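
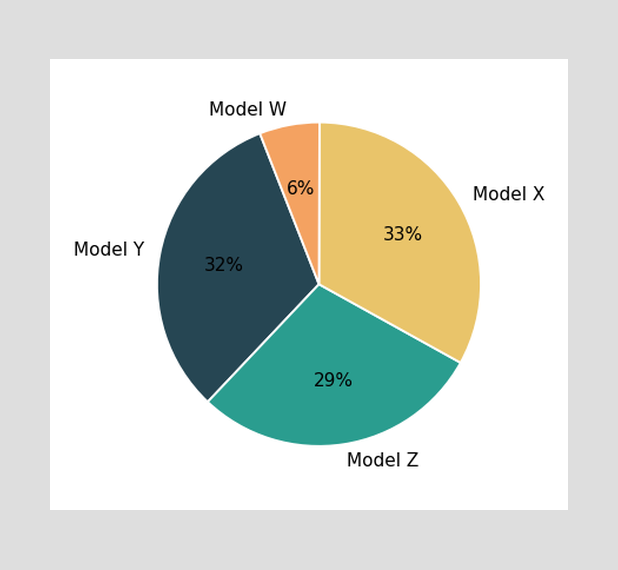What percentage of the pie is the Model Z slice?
The Model Z slice takes up 29% of the pie.

29%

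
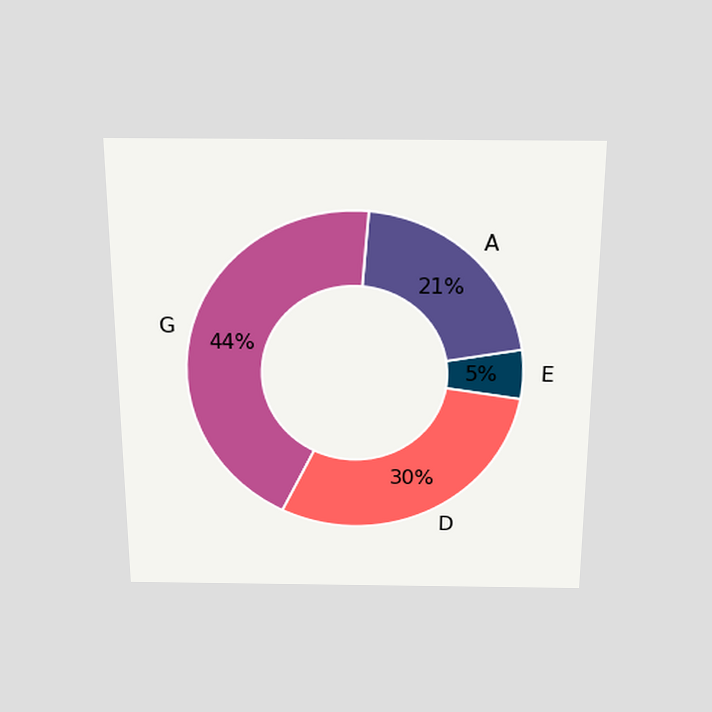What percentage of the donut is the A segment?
The chart is viewed slightly from above. The A segment takes up 21% of the ring.

21%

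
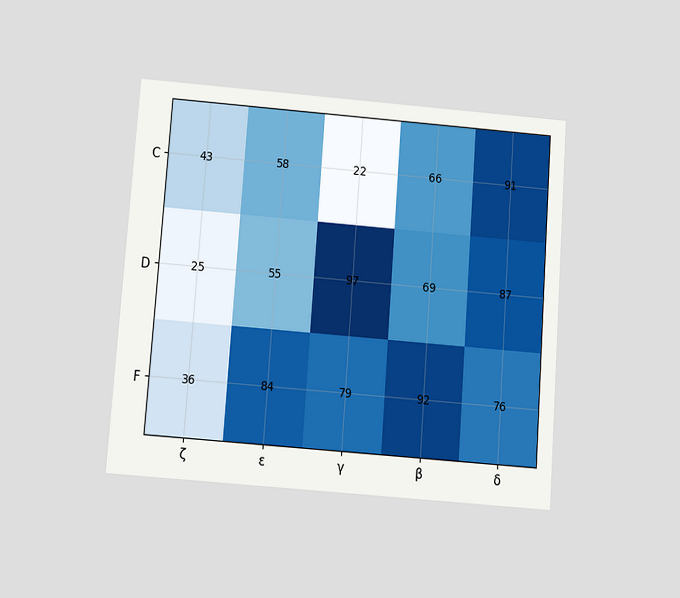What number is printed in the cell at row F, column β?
92

The chart is tilted about 4° clockwise and viewed slightly from below. The (F, β) cell reads 92.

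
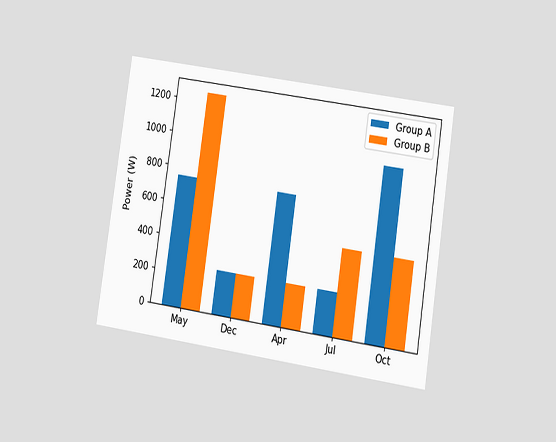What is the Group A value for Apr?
The chart is tilted about 9° clockwise and viewed at a slight angle. The Group A bar at Apr reaches 750W on the y-axis.

750W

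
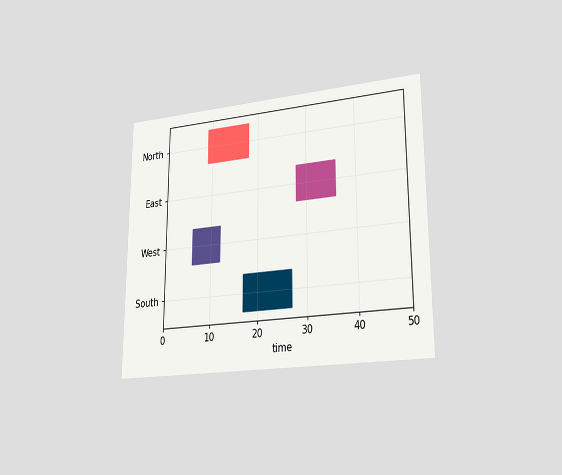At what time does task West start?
6

The chart is viewed slightly from the right. The West bar begins at t=6.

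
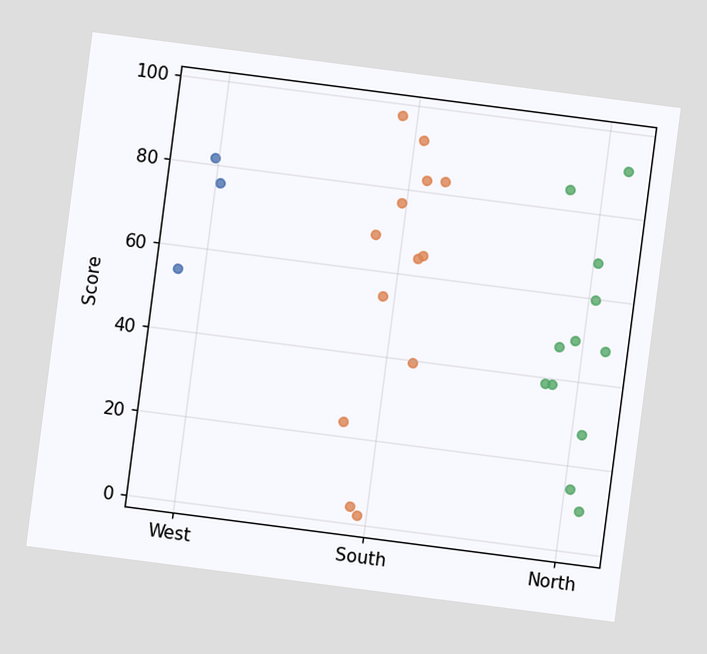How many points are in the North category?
12

The chart is tilted about 7° clockwise. Counting the markers in the North column gives 12.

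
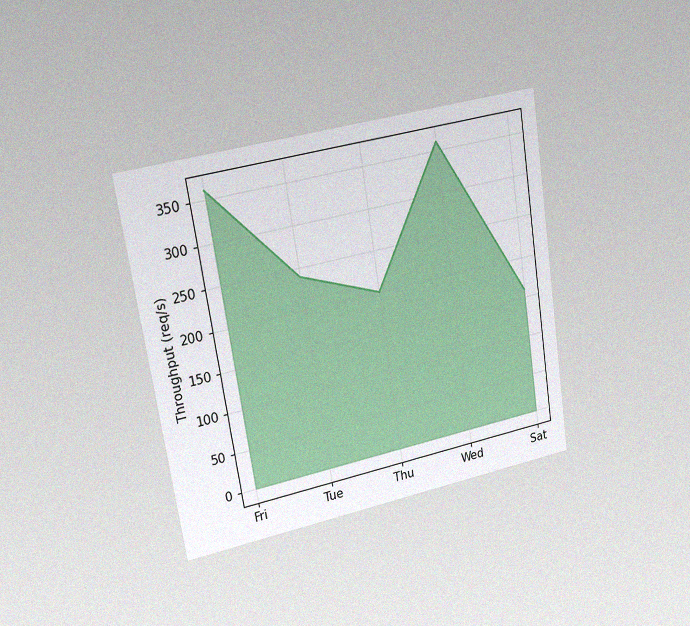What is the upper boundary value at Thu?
200req/s

The chart is tilted about 9° counter-clockwise and viewed slightly from the left, with some photo noise. At Thu the upper boundary is at 200req/s.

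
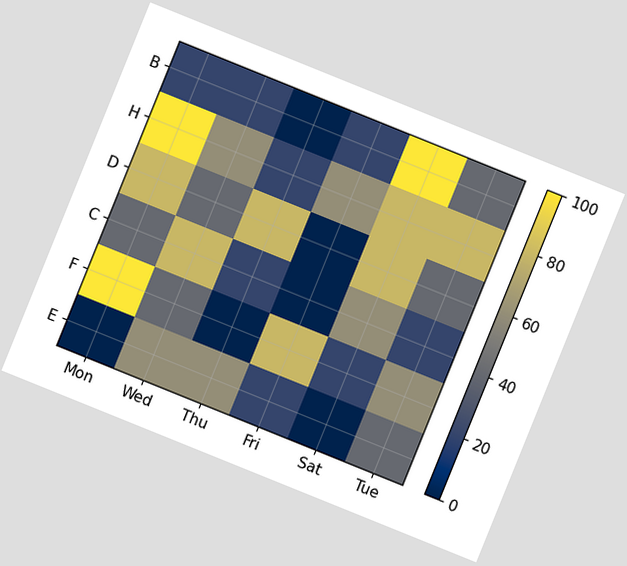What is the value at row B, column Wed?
20

The chart is tilted about 22° clockwise. Matching cell (B, Wed) against the colorbar gives 20.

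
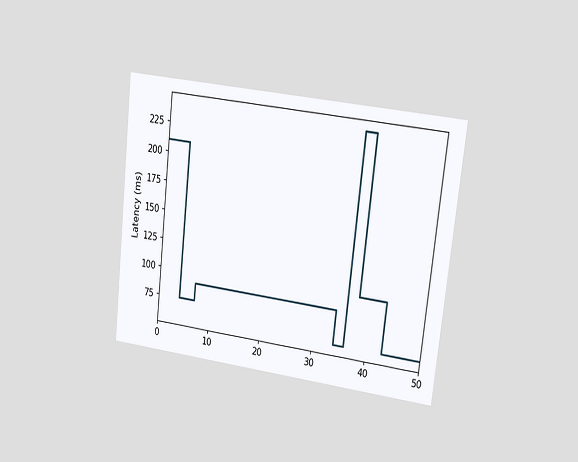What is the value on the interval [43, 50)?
The chart is tilted about 7° clockwise and viewed at a slight angle. On [43, 50) the step sits at 60ms.

60ms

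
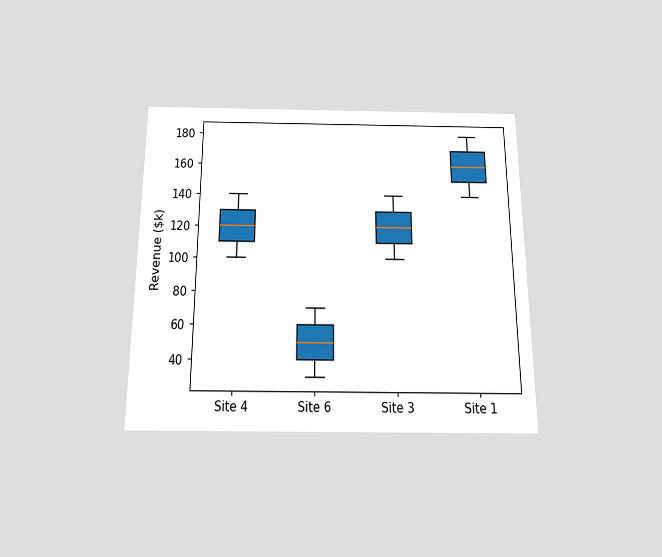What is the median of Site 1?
The chart is viewed slightly from below. The median line in the Site 1 box sits at $160k.

$160k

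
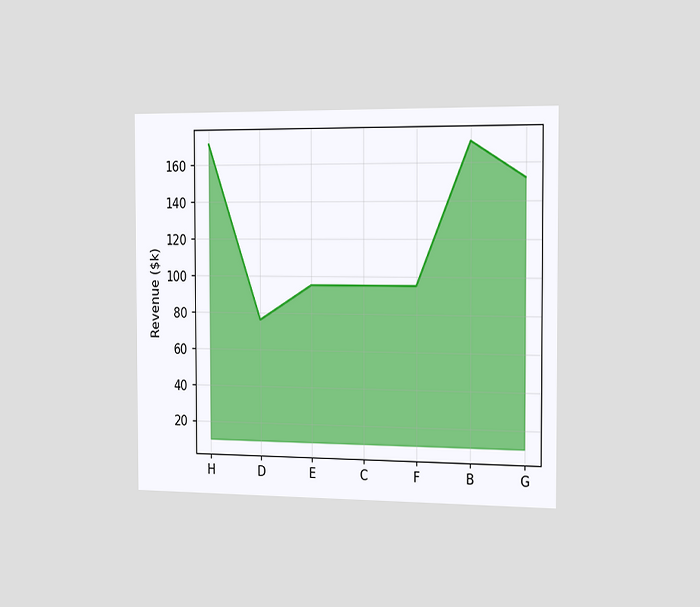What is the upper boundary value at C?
The chart is viewed slightly from the right. At C the upper boundary is at $95k.

$95k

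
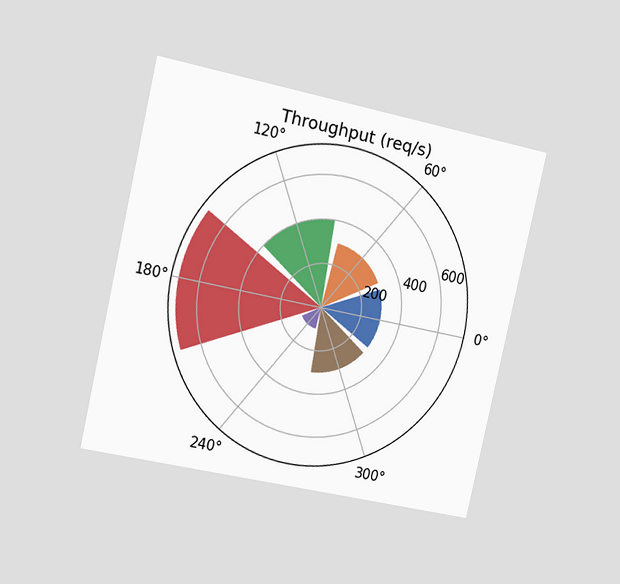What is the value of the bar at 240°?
The chart is tilted about 13° clockwise and viewed slightly from the left. The bar at 240° reaches 100req/s on the radial axis.

100req/s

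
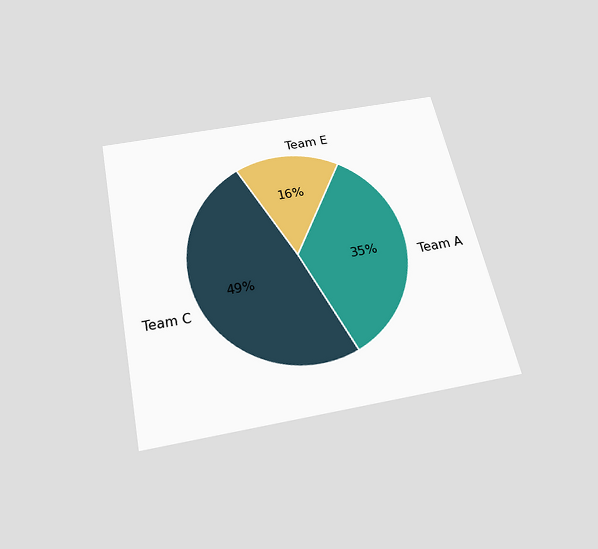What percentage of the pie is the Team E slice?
16%

The chart is tilted about 12° counter-clockwise and viewed slightly from below. The Team E slice takes up 16% of the pie.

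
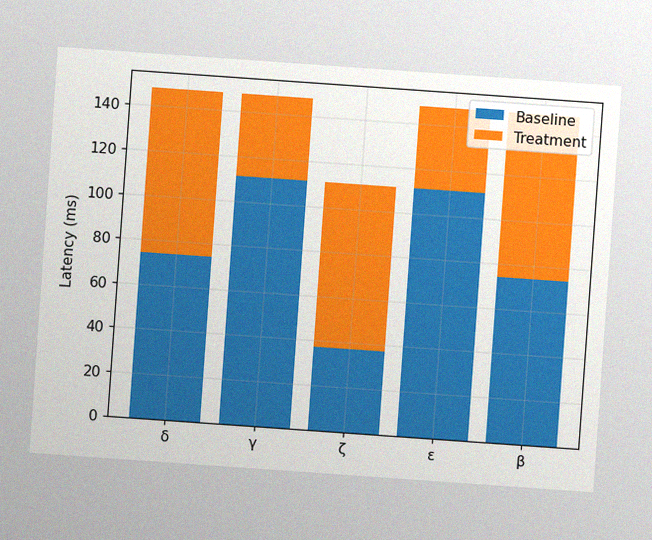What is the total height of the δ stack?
The chart is tilted about 4° clockwise, with some photo noise. The δ stack's top reaches 148ms on the y-axis.

148ms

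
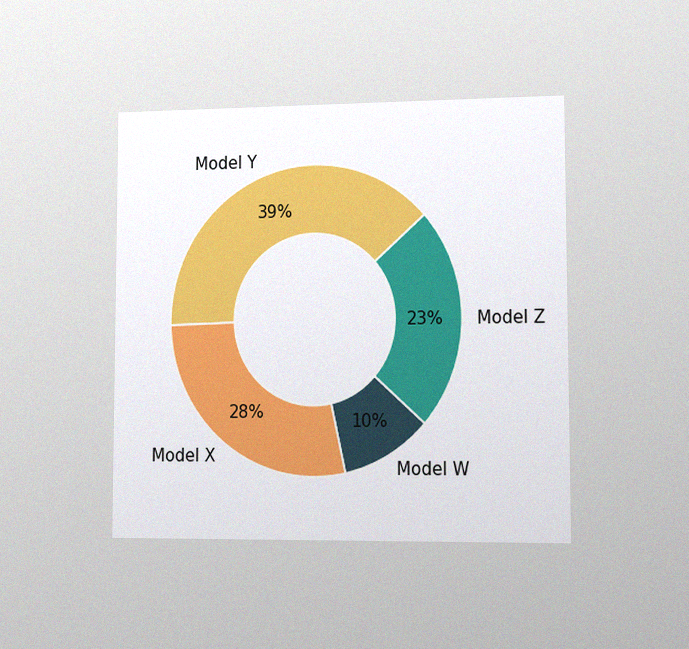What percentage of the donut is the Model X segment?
The chart is viewed slightly from the right, with some photo noise. The Model X segment takes up 28% of the ring.

28%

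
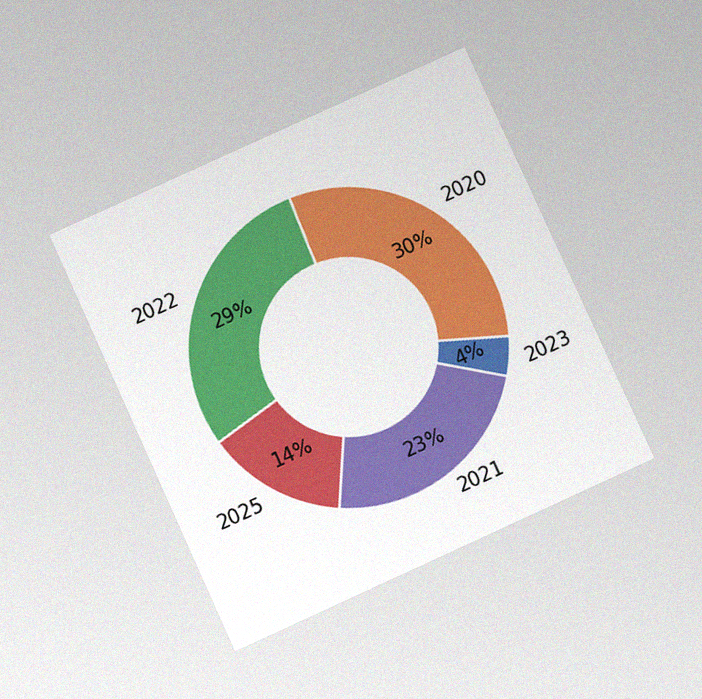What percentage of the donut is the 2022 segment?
29%

The chart is tilted about 24° counter-clockwise and viewed slightly from below, with some photo noise. The 2022 segment takes up 29% of the ring.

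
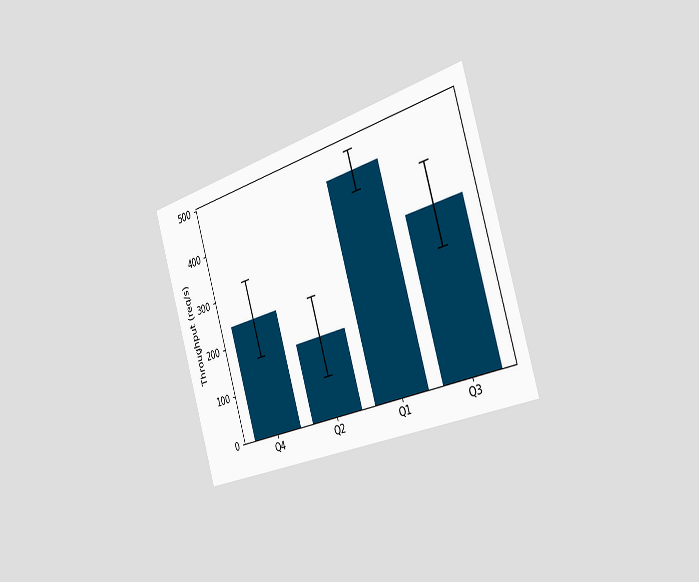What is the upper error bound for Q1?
The chart is tilted about 17° counter-clockwise and viewed slightly from the right. The Q1 bar's upper whisker reaches 480req/s.

480req/s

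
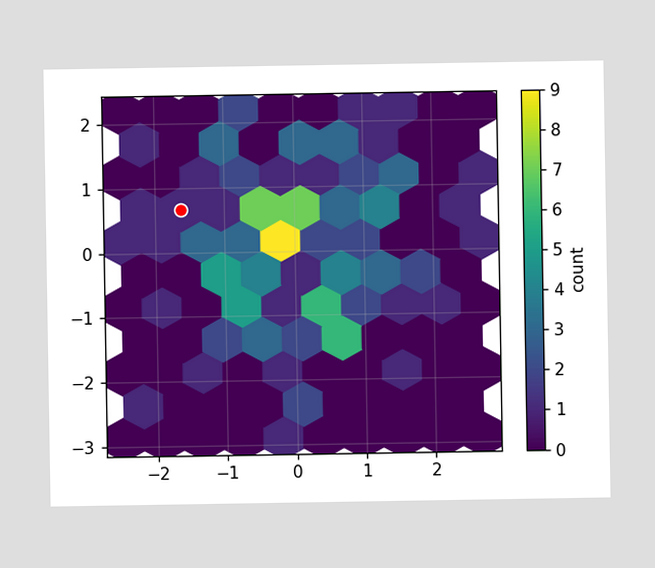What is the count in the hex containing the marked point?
The marked hex reads 1 on the colorbar.

1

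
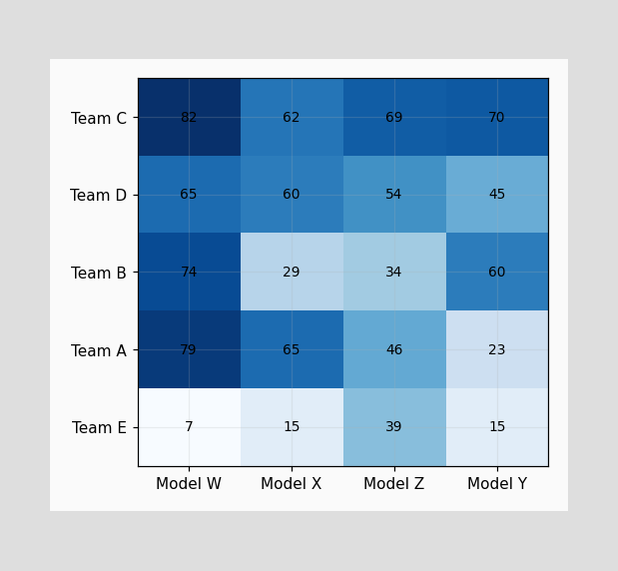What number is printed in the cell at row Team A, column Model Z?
The (Team A, Model Z) cell reads 46.

46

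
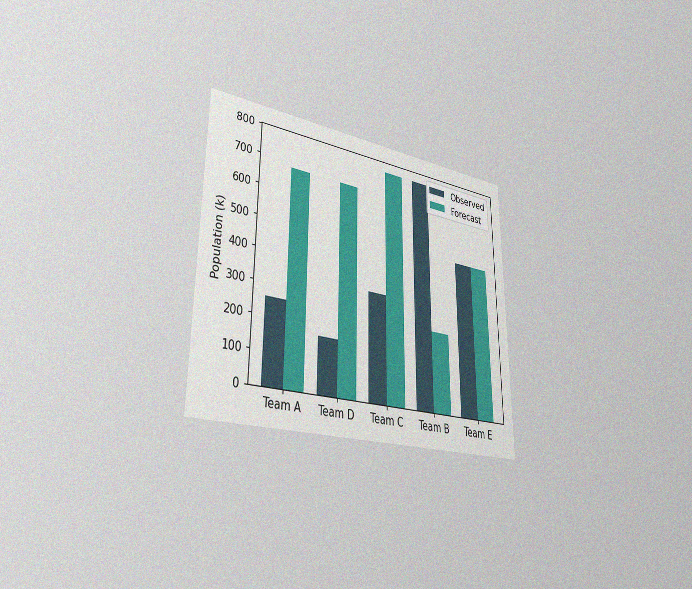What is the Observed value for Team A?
The chart is viewed slightly from the left, with some photo noise. The Observed bar at Team A reaches 255k on the y-axis.

255k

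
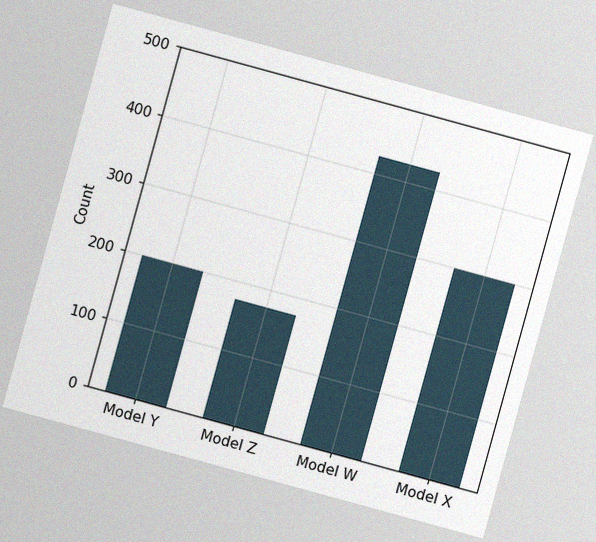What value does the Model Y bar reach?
200

The chart is tilted about 15° clockwise, with some photo noise. Reading along the chart's y-axis, the Model Y bar reaches 200.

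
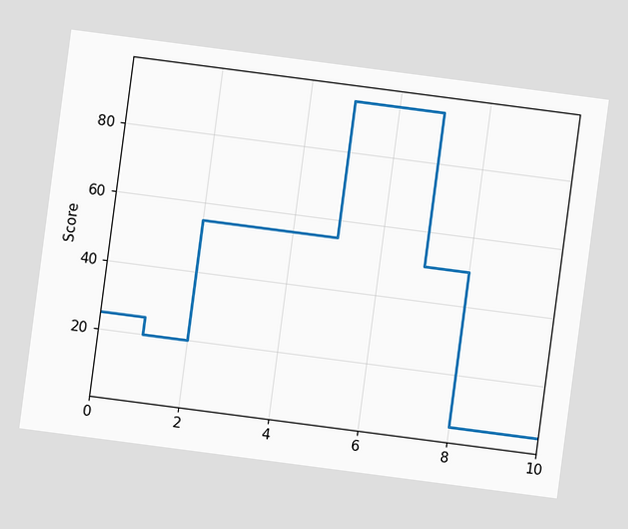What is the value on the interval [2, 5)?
55

The chart is tilted about 7° clockwise. On [2, 5) the step sits at 55.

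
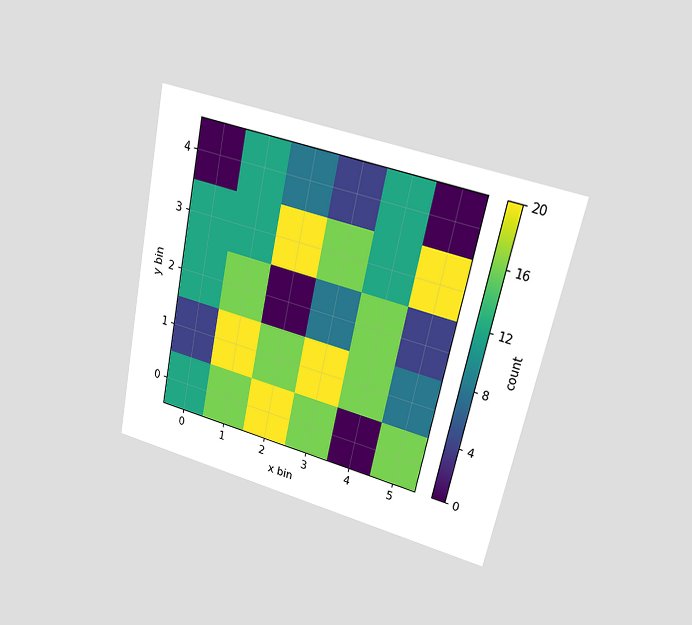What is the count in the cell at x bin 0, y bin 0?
12

The chart is tilted about 12° clockwise and viewed at a slight angle. Matching the cell (0, 0) against the colorbar gives 12.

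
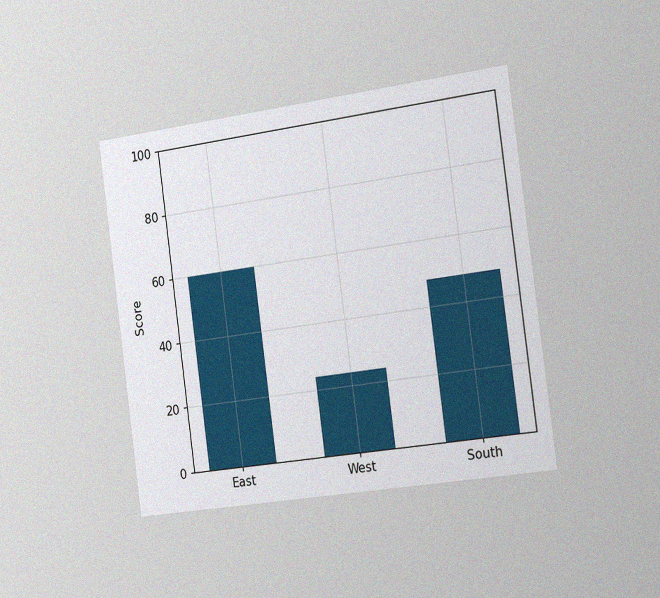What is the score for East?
The chart is tilted about 8° counter-clockwise and viewed slightly from the right, with some photo noise. Reading along the chart's y-axis, the East bar reaches 60.

60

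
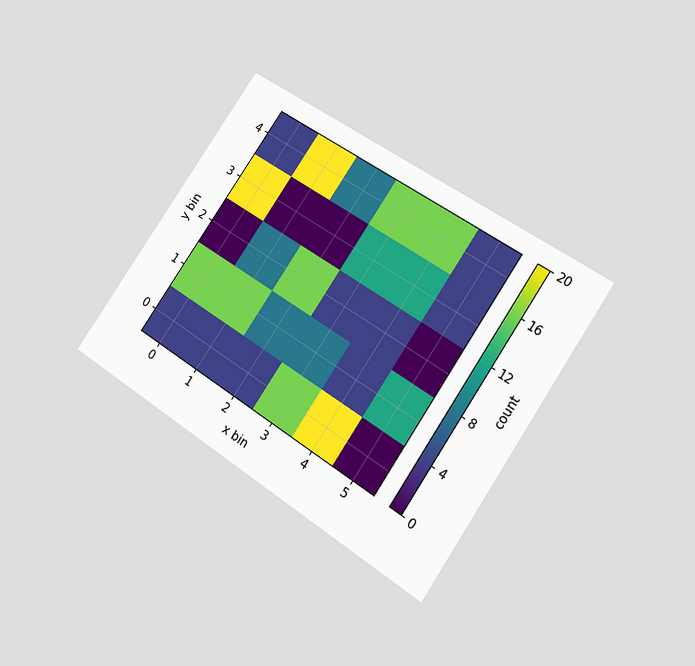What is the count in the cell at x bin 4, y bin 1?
4

The chart is tilted about 34° clockwise and viewed at a slight angle. Matching the cell (4, 1) against the colorbar gives 4.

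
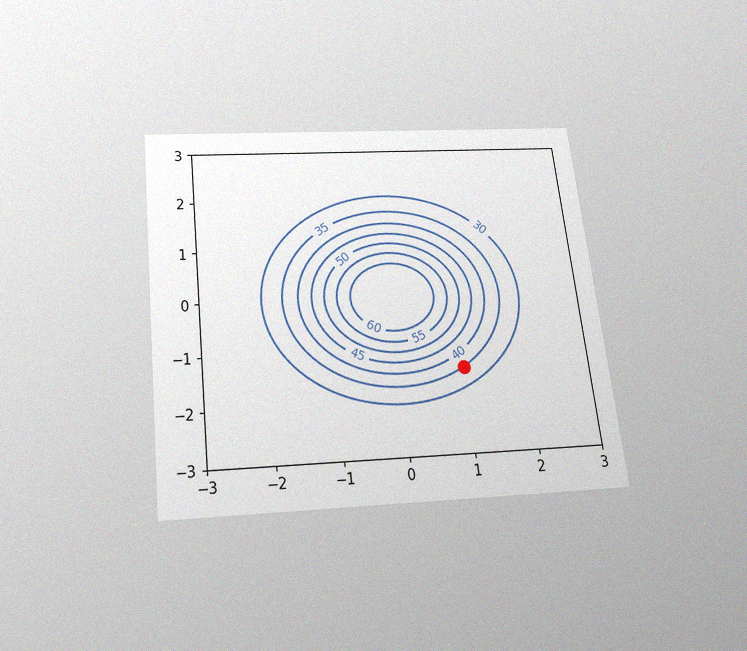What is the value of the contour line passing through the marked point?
The chart is tilted about 7° counter-clockwise and viewed slightly from below, with some photo noise. The marked point sits on the contour labelled 35.

35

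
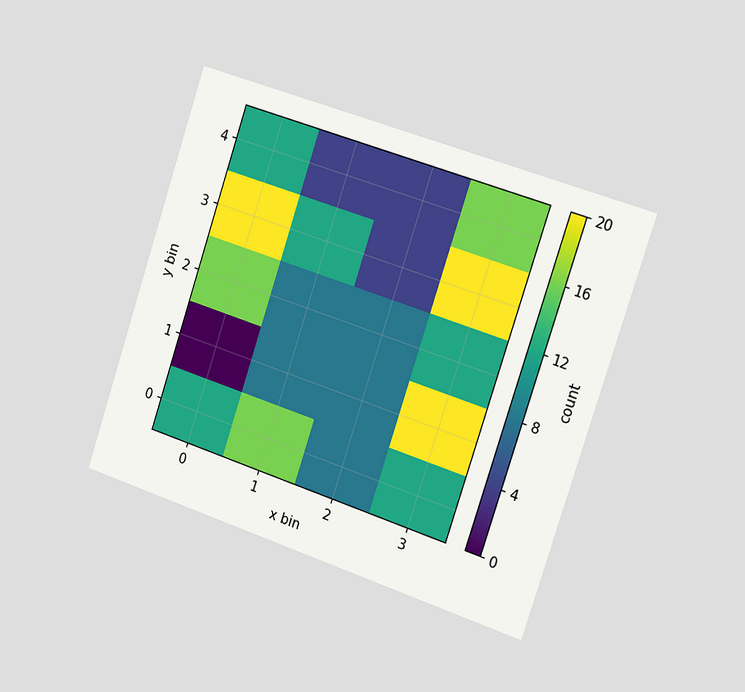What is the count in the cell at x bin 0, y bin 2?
16

The chart is tilted about 18° clockwise and viewed slightly from the right. Matching the cell (0, 2) against the colorbar gives 16.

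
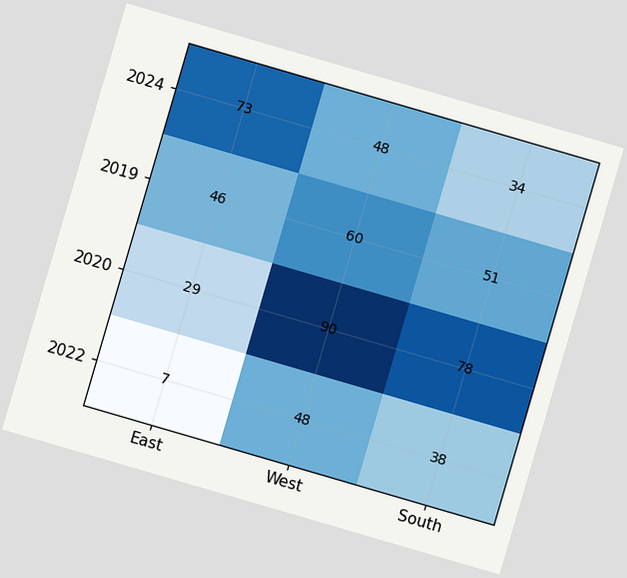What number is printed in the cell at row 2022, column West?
The chart is tilted about 16° clockwise. The (2022, West) cell reads 48.

48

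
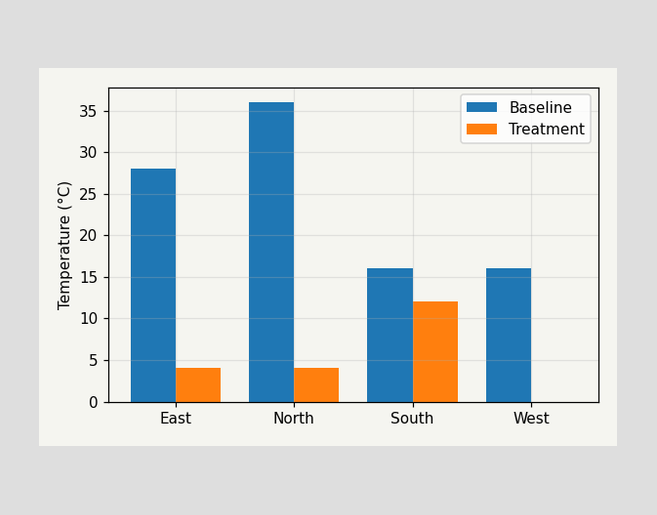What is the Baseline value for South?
16°C

The Baseline bar at South reaches 16°C on the y-axis.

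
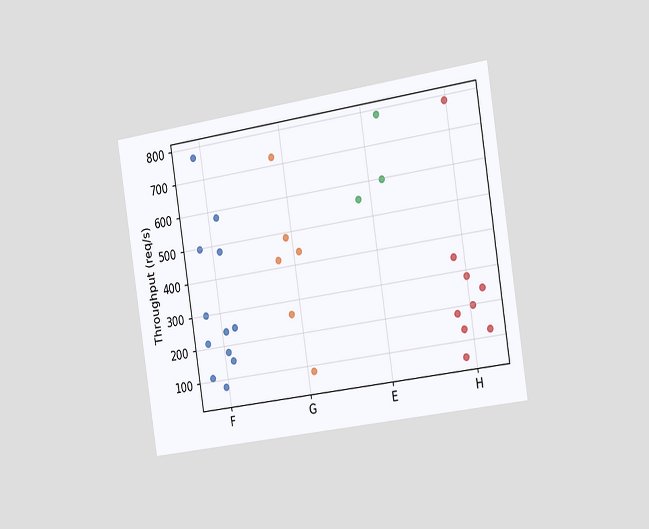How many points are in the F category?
12

The chart is tilted about 9° counter-clockwise and viewed slightly from the right. Counting the markers in the F column gives 12.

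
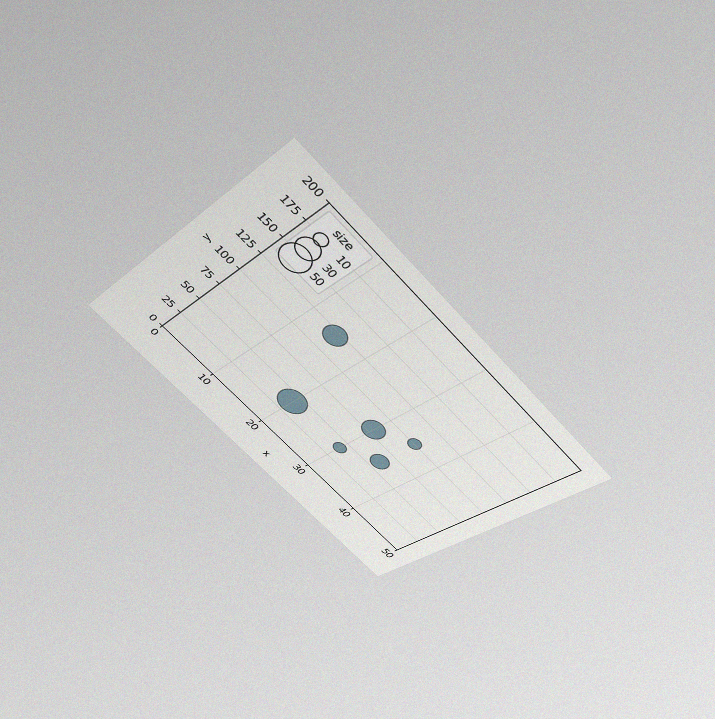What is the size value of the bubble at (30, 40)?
The chart is tilted about 45° clockwise and viewed slightly from above, with some photo noise. Matching the bubble at (30, 40) against the size legend gives 10.

10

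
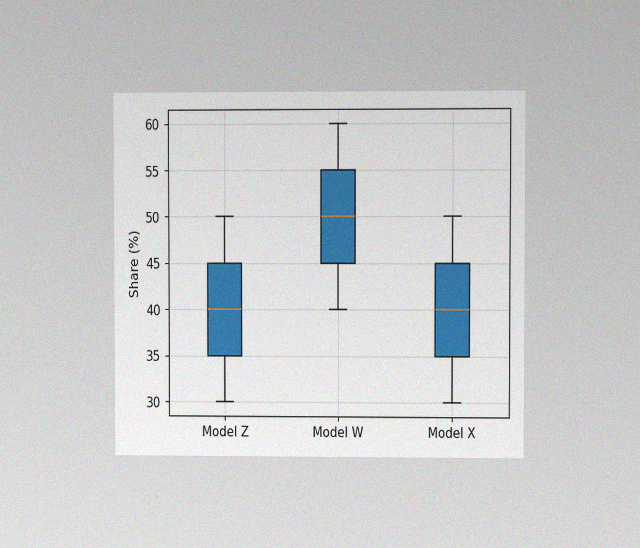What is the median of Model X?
The chart is viewed at a slight angle, with some photo noise. The median line in the Model X box sits at 40%.

40%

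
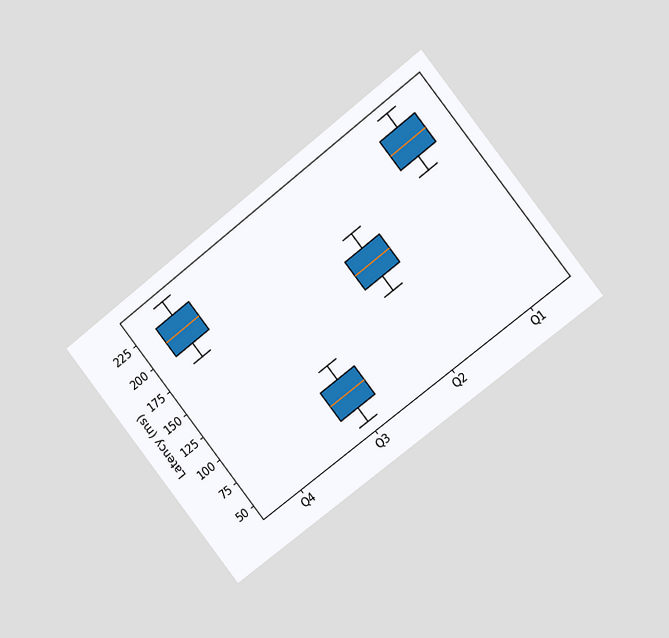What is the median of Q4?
210ms

The chart is tilted about 38° counter-clockwise and viewed slightly from the right. The median line in the Q4 box sits at 210ms.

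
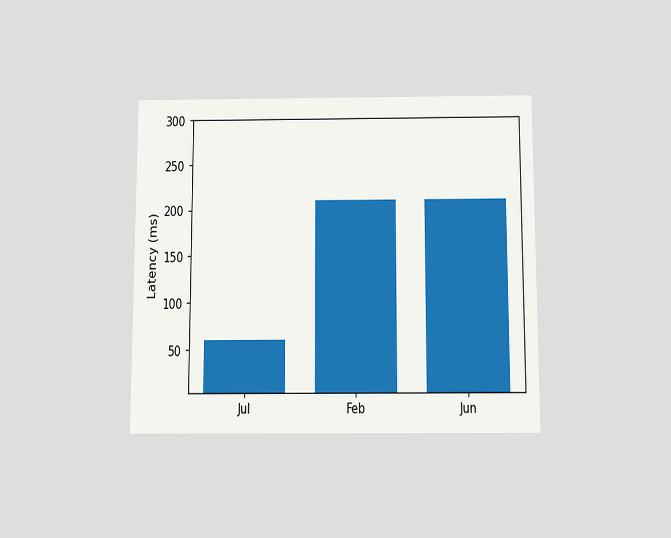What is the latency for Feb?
210ms

The chart is viewed slightly from below. Reading along the chart's y-axis, the Feb bar reaches 210ms.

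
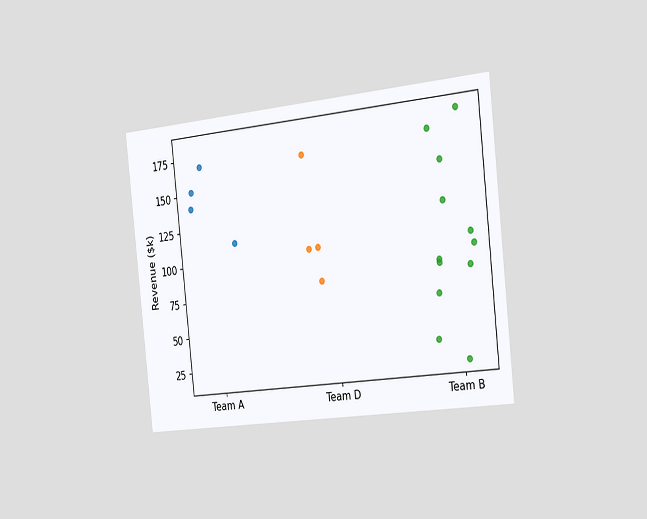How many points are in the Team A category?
4

The chart is tilted about 6° counter-clockwise and viewed slightly from the right. Counting the markers in the Team A column gives 4.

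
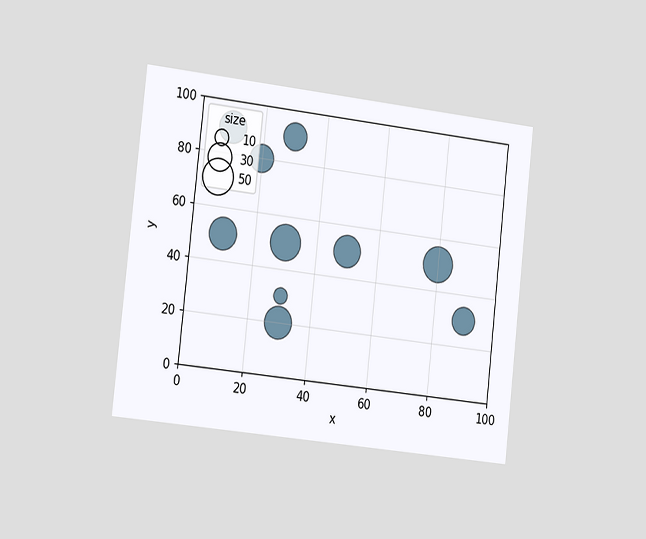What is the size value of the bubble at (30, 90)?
The chart is tilted about 6° clockwise and viewed slightly from the left. Matching the bubble at (30, 90) against the size legend gives 30.

30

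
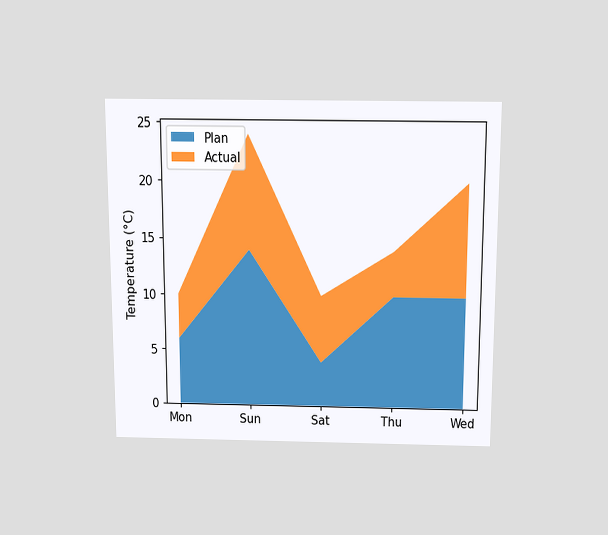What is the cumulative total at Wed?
The chart is viewed slightly from above. The stacked total at Wed reaches 20°C.

20°C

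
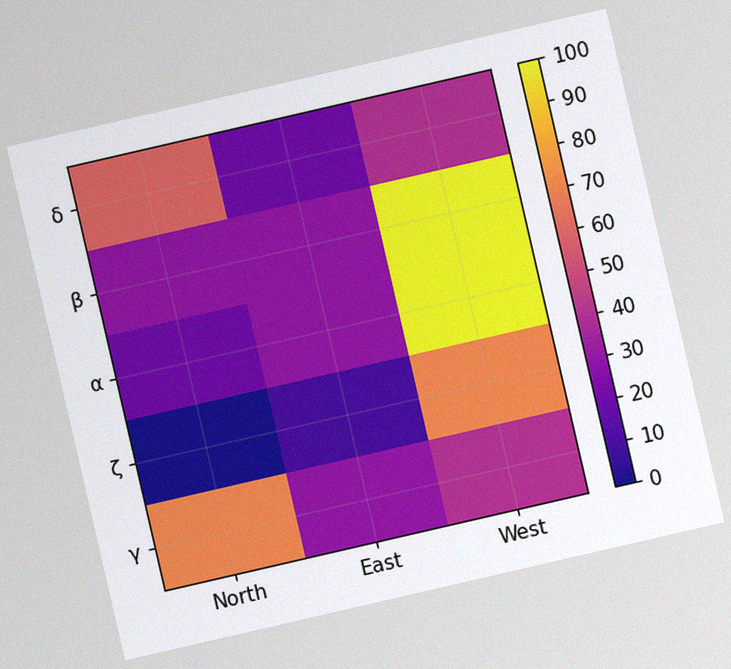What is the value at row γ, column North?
The chart is tilted about 13° counter-clockwise, with some photo noise. Matching cell (γ, North) against the colorbar gives 70.

70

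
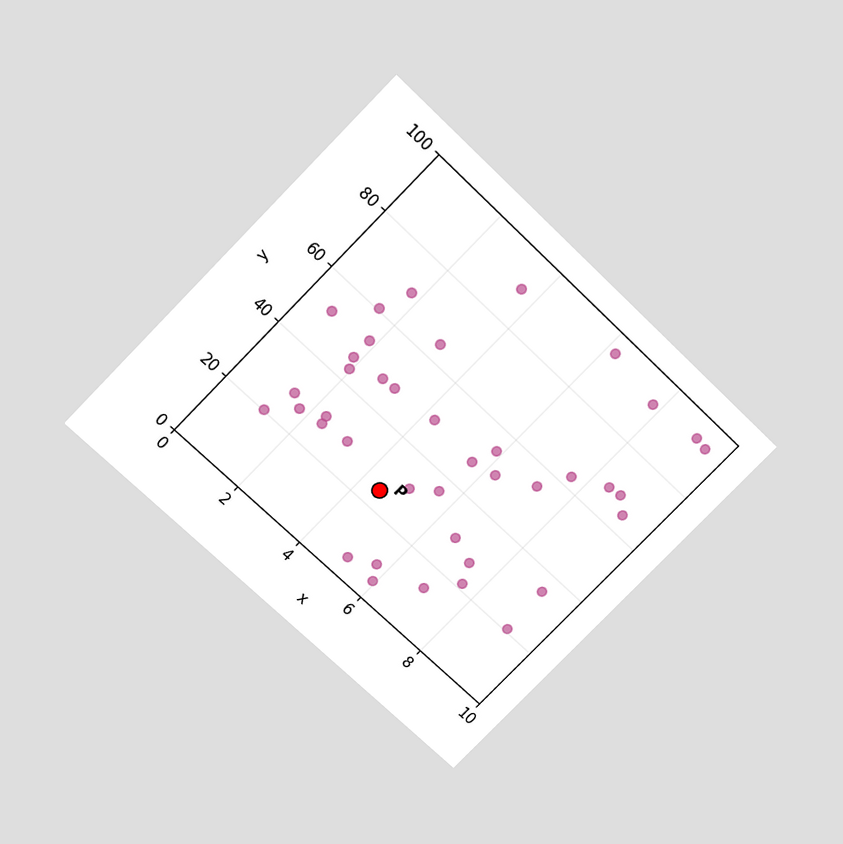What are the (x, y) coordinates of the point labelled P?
(4.5, 25)

The chart is tilted about 44° clockwise and viewed slightly from above. Following the gridlines from P to each axis, P sits at (4.5, 25).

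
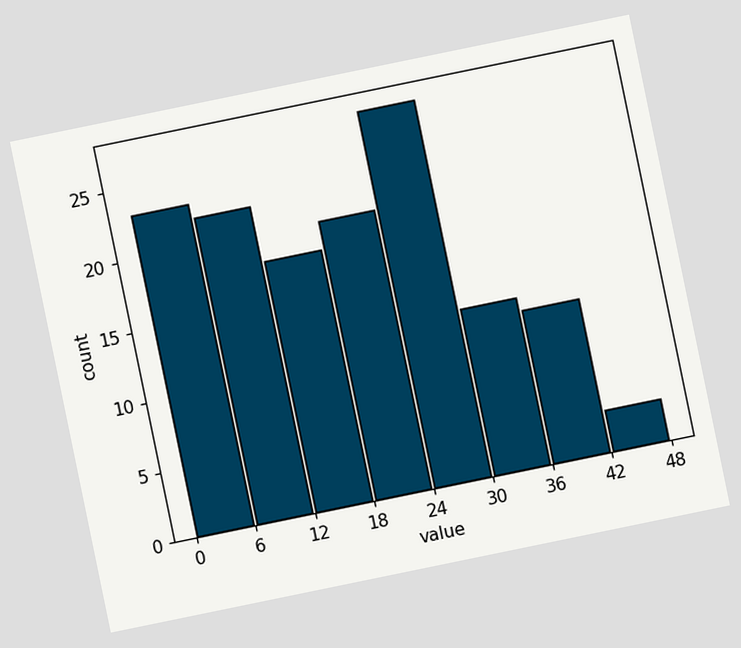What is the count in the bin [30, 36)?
12

The chart is tilted about 12° counter-clockwise. The [30, 36) bin has height 12.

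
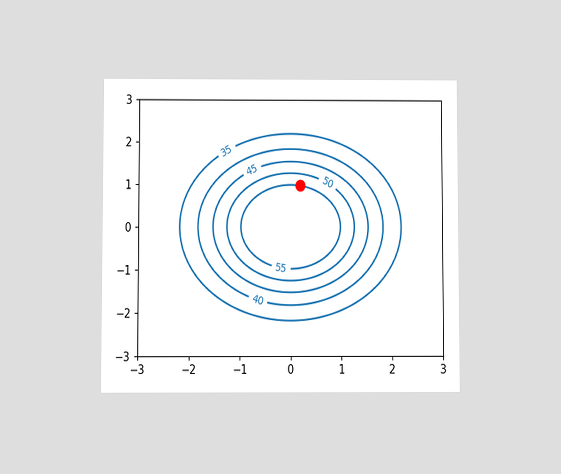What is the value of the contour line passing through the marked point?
55

The chart is viewed at a slight angle. The marked point sits on the contour labelled 55.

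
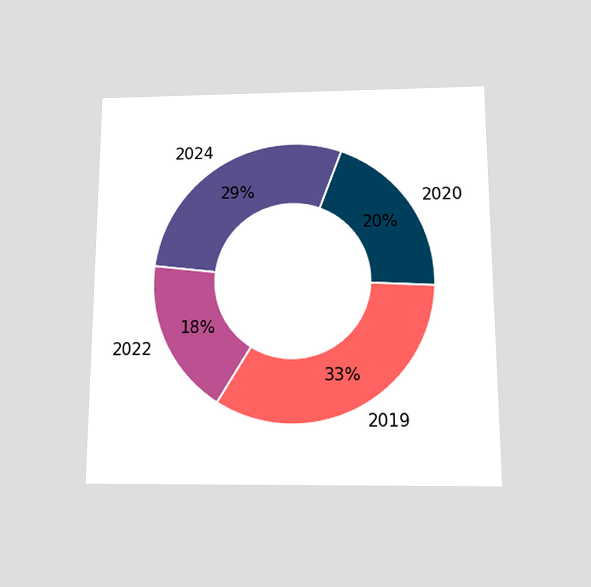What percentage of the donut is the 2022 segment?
18%

The chart is viewed slightly from below. The 2022 segment takes up 18% of the ring.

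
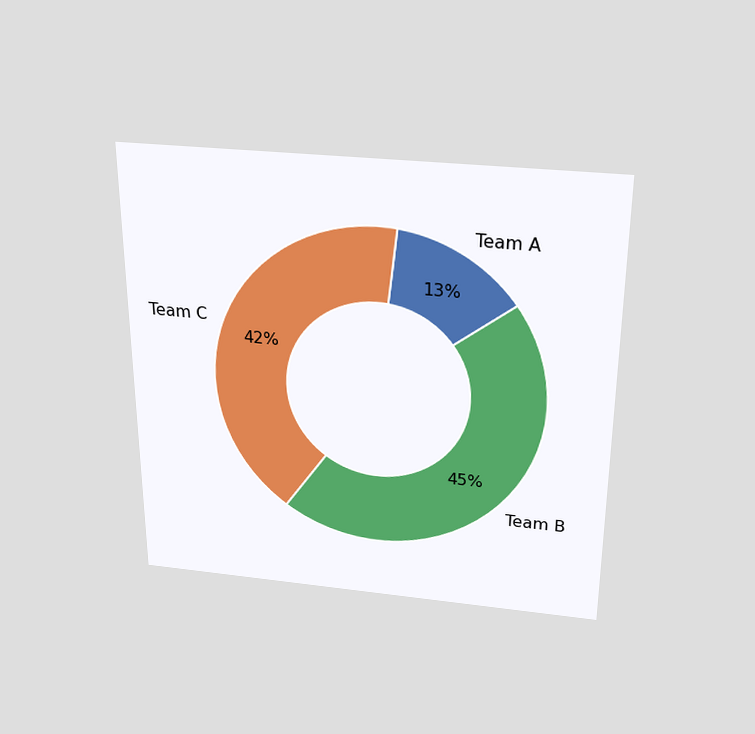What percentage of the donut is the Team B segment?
45%

The chart is viewed slightly from above. The Team B segment takes up 45% of the ring.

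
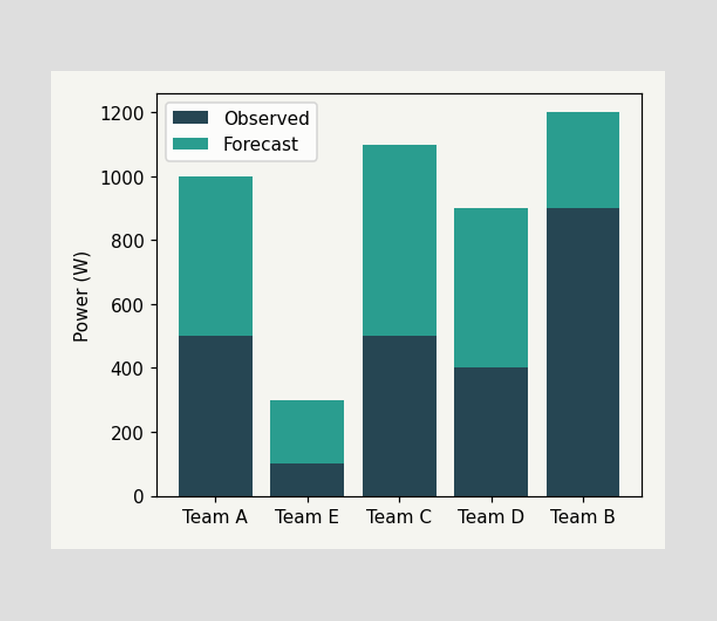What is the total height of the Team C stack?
The Team C stack's top reaches 1100W on the y-axis.

1100W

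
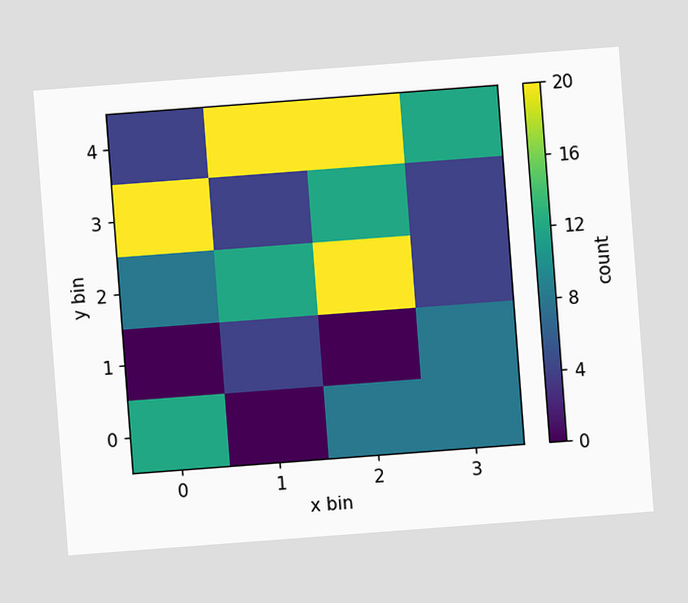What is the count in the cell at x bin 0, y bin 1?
The chart is tilted about 4° counter-clockwise. Matching the cell (0, 1) against the colorbar gives 0.

0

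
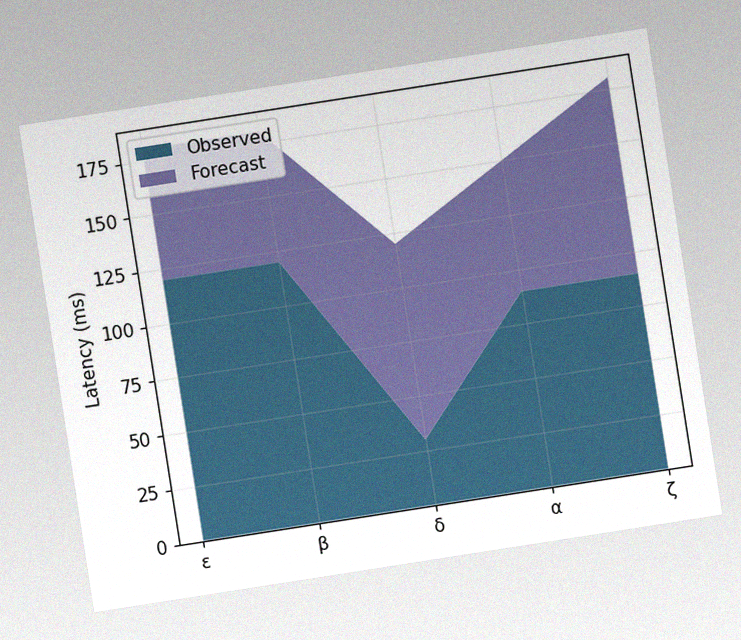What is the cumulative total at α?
The chart is tilted about 9° counter-clockwise, with some photo noise. The stacked total at α reaches 150ms.

150ms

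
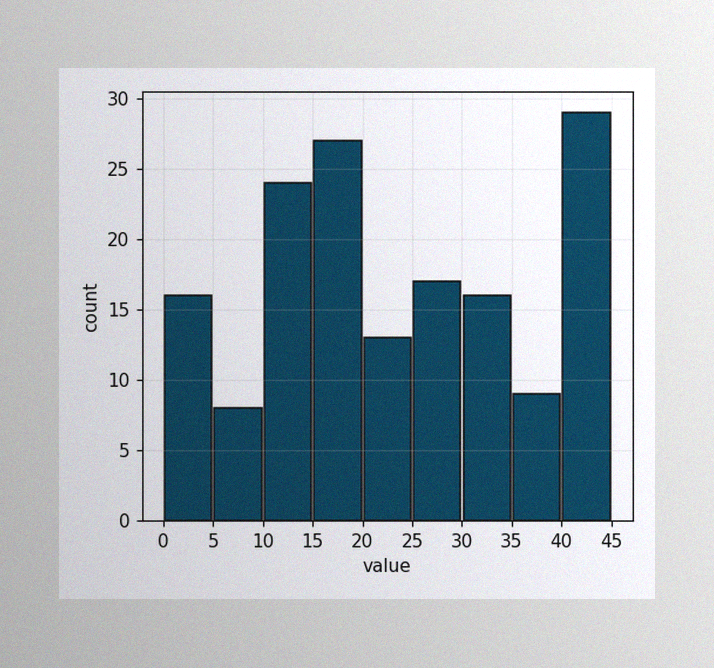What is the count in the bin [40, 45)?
The image has some photo noise and uneven lighting. The [40, 45) bin has height 29.

29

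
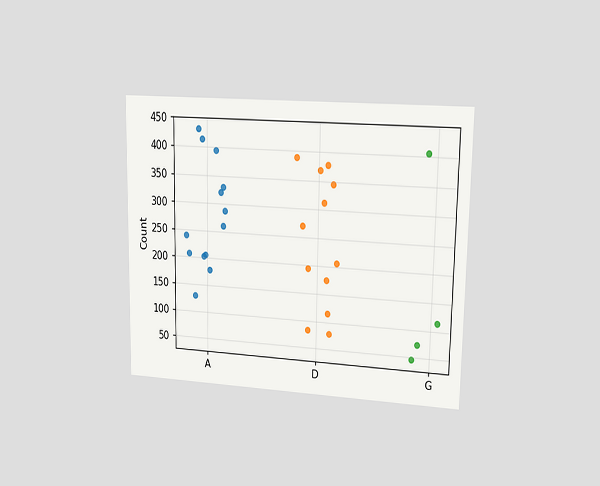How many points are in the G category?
The chart is viewed at a slight angle. Counting the markers in the G column gives 4.

4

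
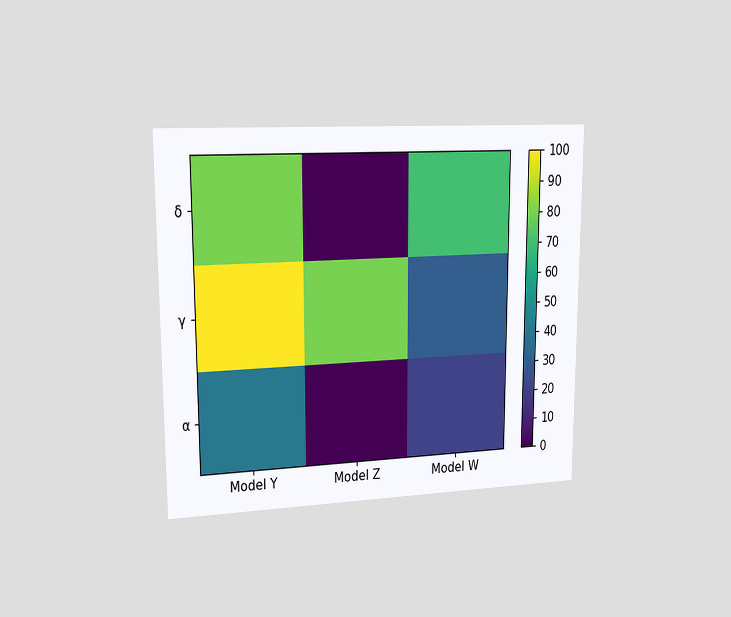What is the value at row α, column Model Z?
The chart is viewed slightly from the left. Matching cell (α, Model Z) against the colorbar gives 0.

0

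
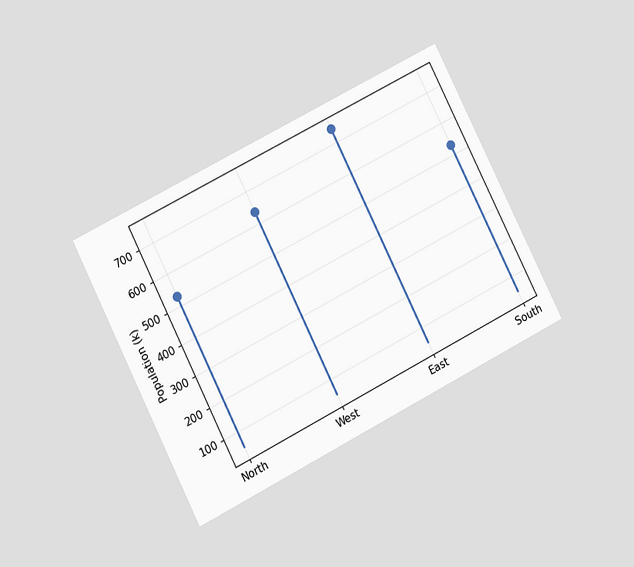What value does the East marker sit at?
The chart is tilted about 27° counter-clockwise and viewed at a slight angle. The East marker sits at 742k.

742k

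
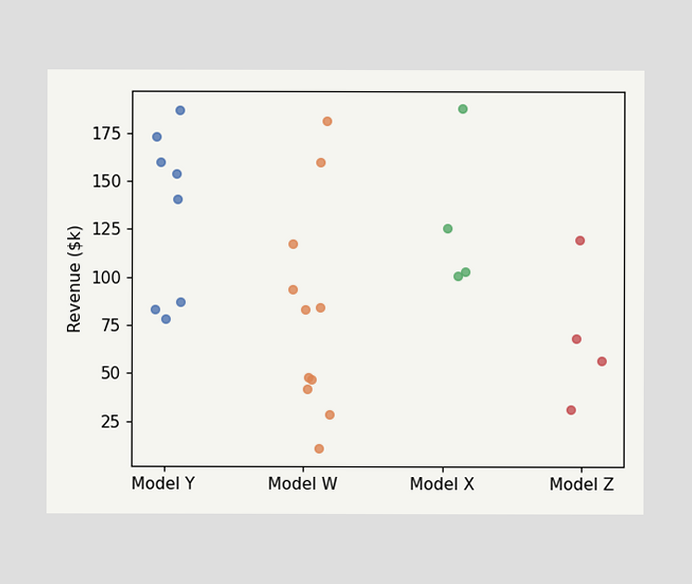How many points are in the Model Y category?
8

Counting the markers in the Model Y column gives 8.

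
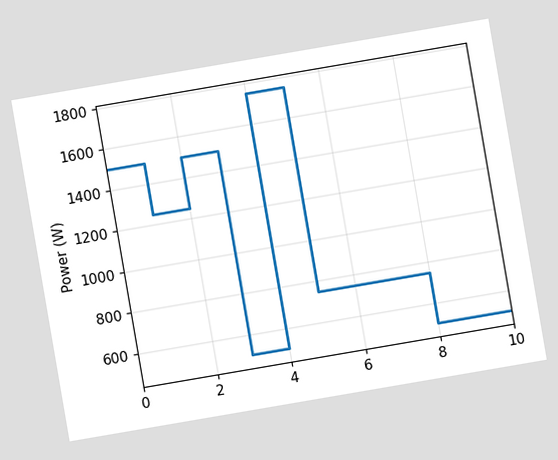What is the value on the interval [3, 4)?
The chart is tilted about 10° counter-clockwise. On [3, 4) the step sits at 500W.

500W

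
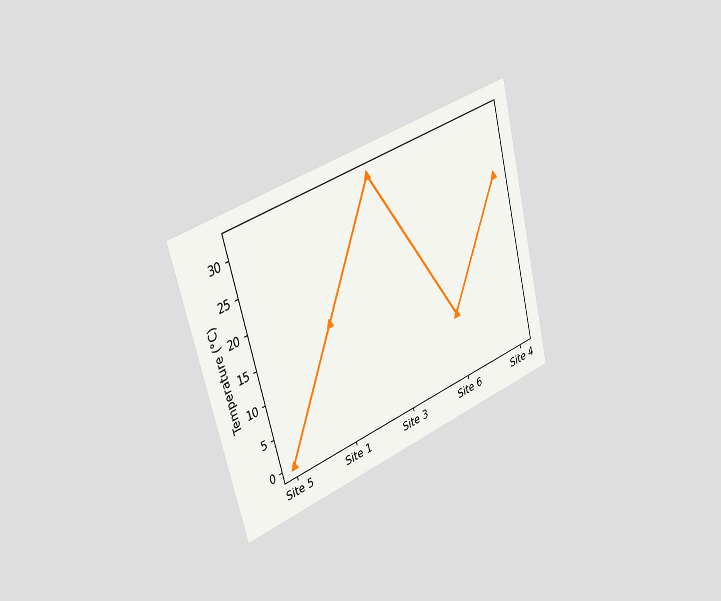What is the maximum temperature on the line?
32°C

The chart is tilted about 15° counter-clockwise and viewed slightly from the left. The highest point is at Site 3, and reading across to the y-axis gives 32°C.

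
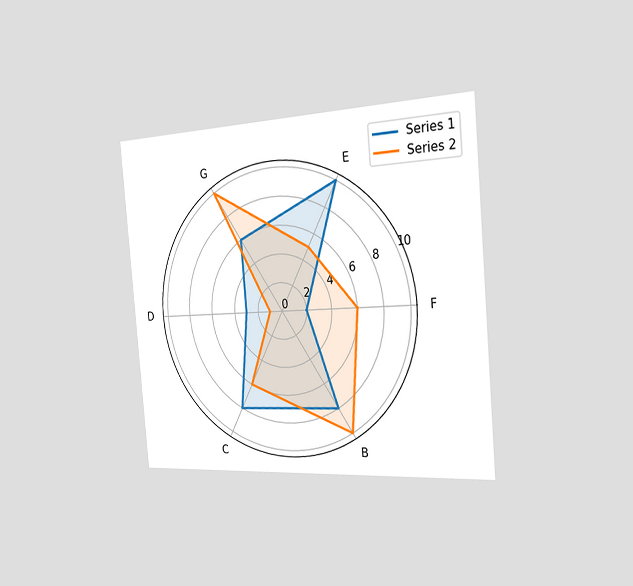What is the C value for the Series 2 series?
The chart is tilted about 5° counter-clockwise and viewed slightly from the right. On the C axis, Series 2 reaches 6.

6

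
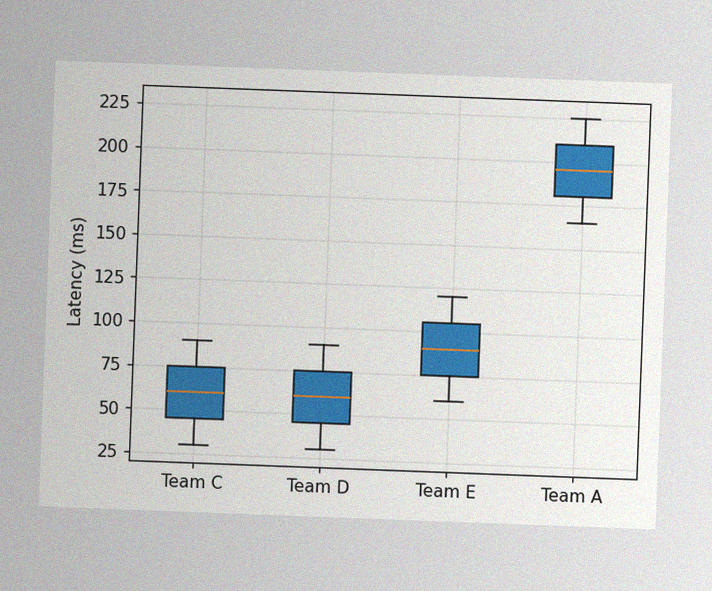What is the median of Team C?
The chart is tilted about 2° clockwise, with some photo noise. The median line in the Team C box sits at 60ms.

60ms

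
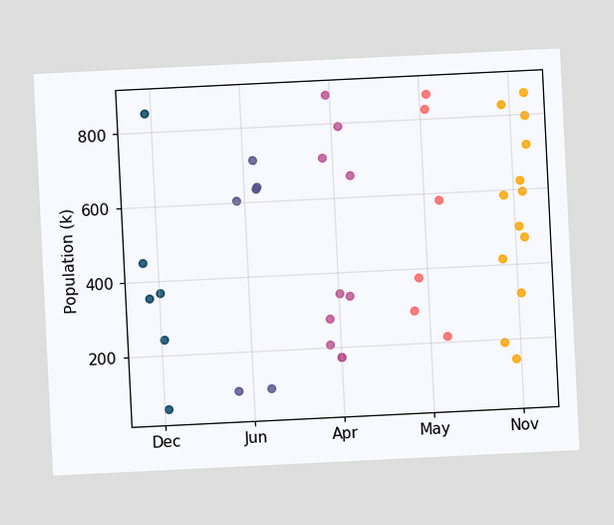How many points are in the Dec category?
6

The chart is tilted about 3° counter-clockwise. Counting the markers in the Dec column gives 6.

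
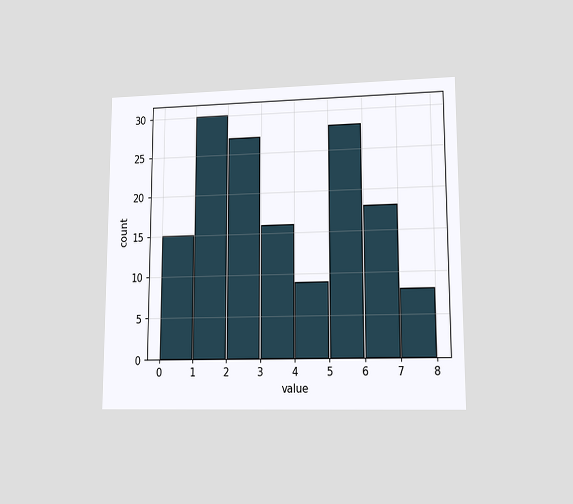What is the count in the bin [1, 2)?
30

The chart is viewed at a slight angle. The [1, 2) bin has height 30.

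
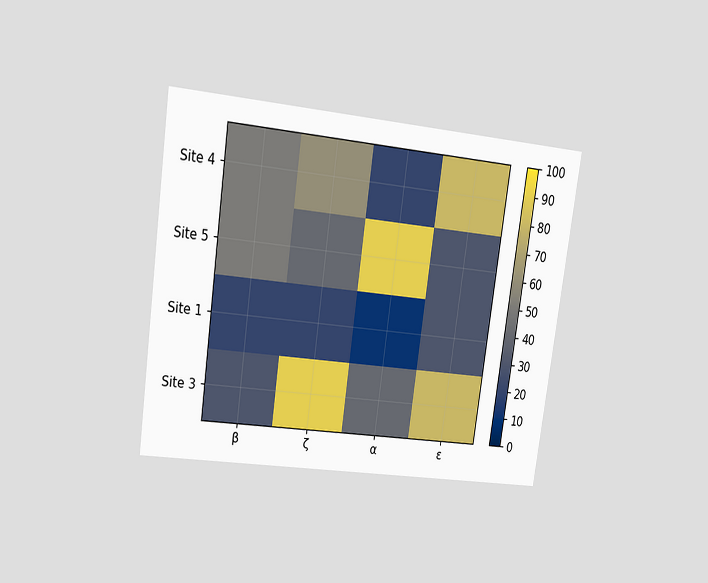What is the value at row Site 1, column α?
The chart is tilted about 8° clockwise and viewed at a slight angle. Matching cell (Site 1, α) against the colorbar gives 10.

10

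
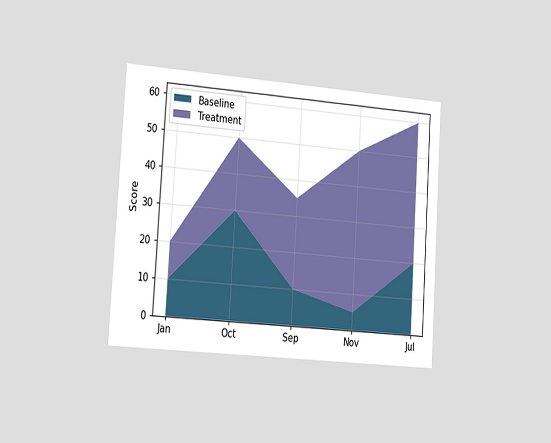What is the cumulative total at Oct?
50

The chart is tilted about 4° clockwise and viewed slightly from the left. The stacked total at Oct reaches 50.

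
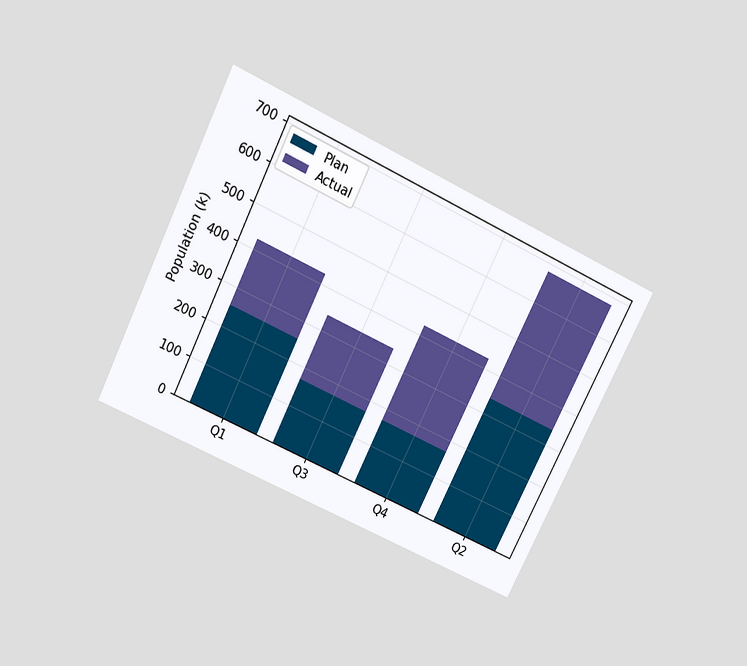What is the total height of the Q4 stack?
The chart is tilted about 26° clockwise and viewed slightly from above. The Q4 stack's top reaches 425k on the y-axis.

425k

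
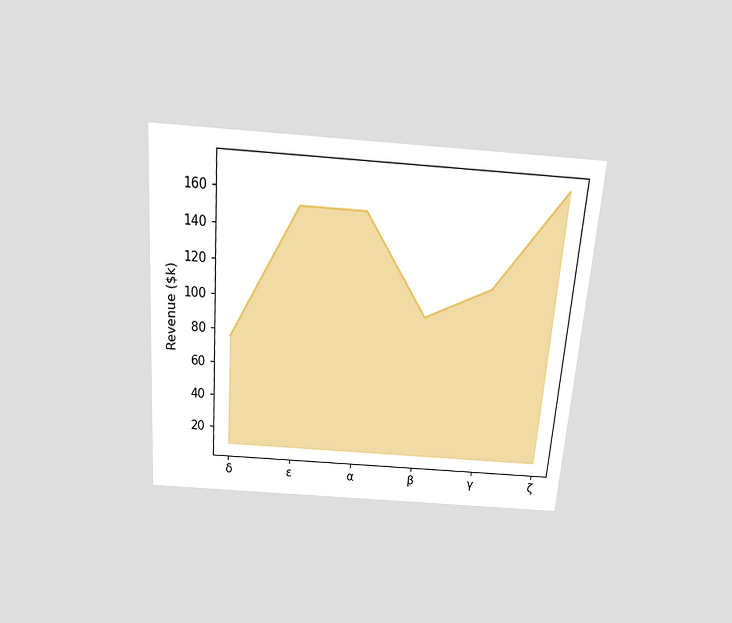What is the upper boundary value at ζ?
$171k

The chart is tilted about 4° clockwise and viewed slightly from above. At ζ the upper boundary is at $171k.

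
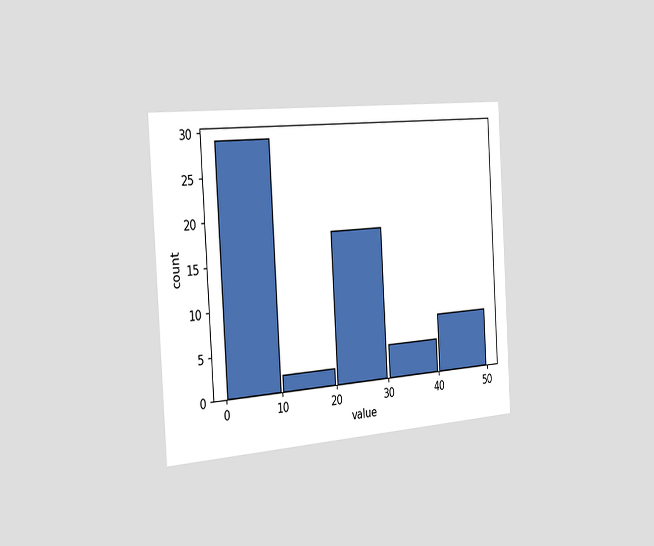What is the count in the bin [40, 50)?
The chart is tilted about 3° counter-clockwise and viewed slightly from the left. The [40, 50) bin has height 7.

7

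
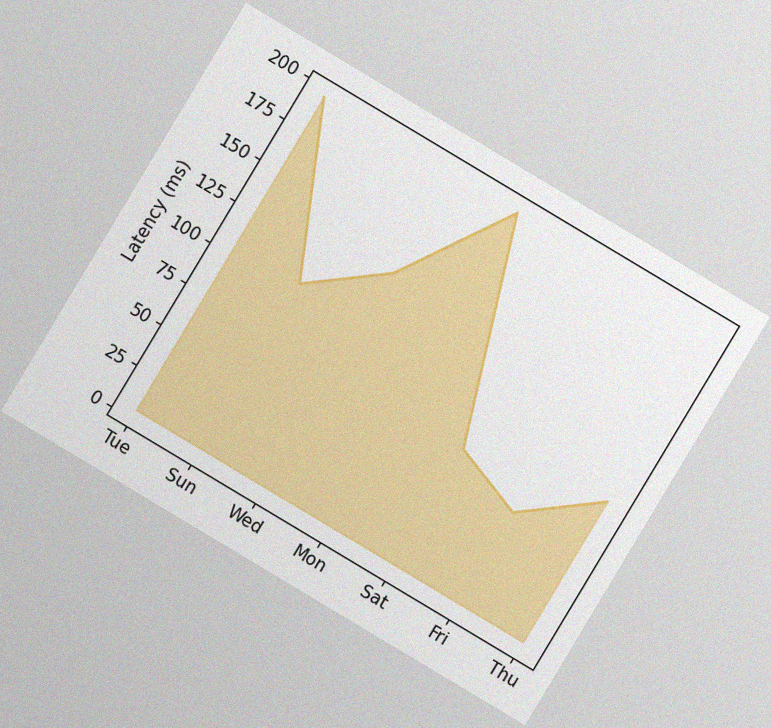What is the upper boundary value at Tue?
195ms

The chart is tilted about 31° clockwise, with some photo noise. At Tue the upper boundary is at 195ms.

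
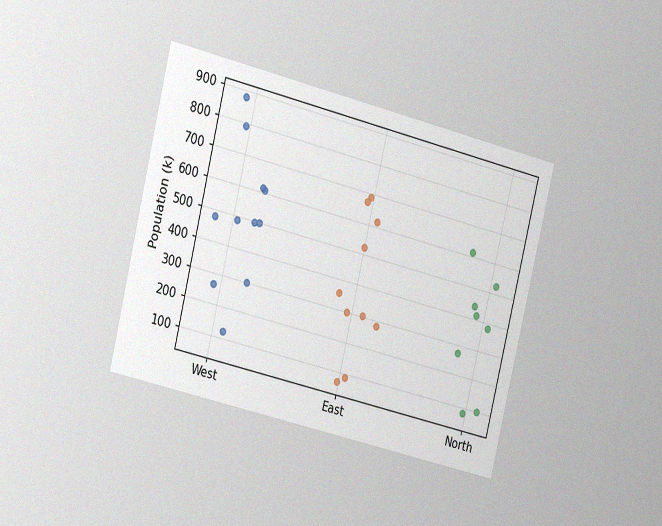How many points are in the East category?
10

The chart is tilted about 14° clockwise and viewed slightly from the left, with some photo noise. Counting the markers in the East column gives 10.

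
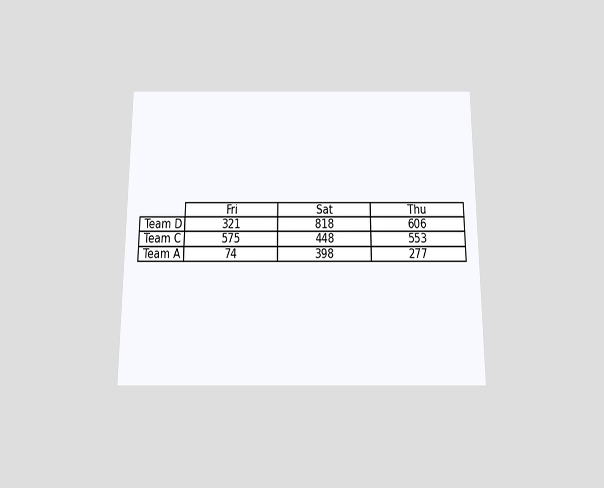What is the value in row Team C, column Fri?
575

The chart is viewed slightly from below. The (Team C, Fri) cell reads 575.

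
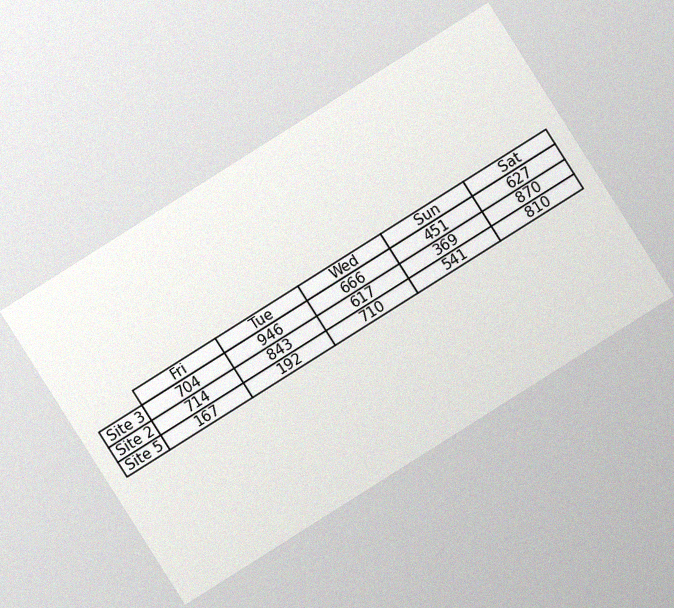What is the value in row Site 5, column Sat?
The chart is tilted about 32° counter-clockwise, with some photo noise. The (Site 5, Sat) cell reads 810.

810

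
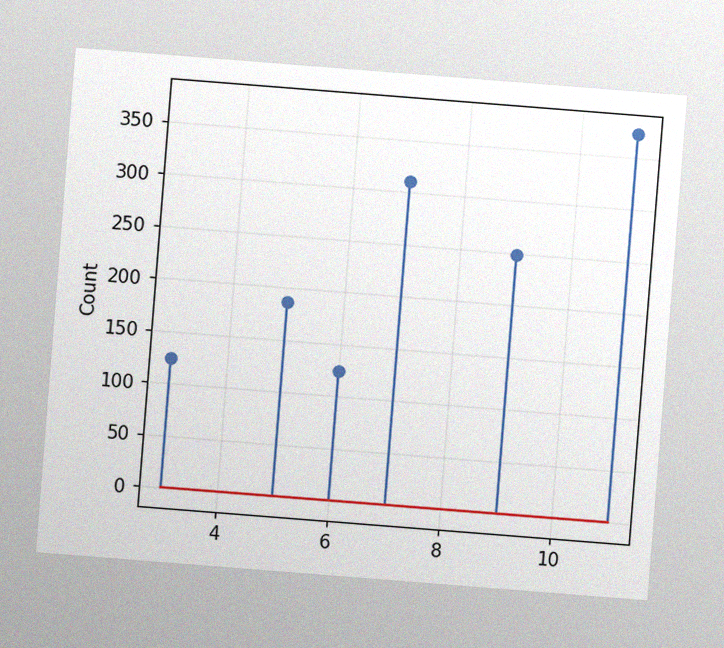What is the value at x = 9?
The chart is tilted about 5° clockwise, with some photo noise. The stem at x=9 reaches 248.

248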